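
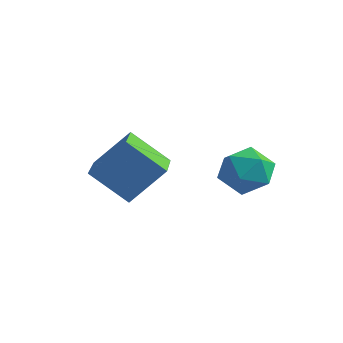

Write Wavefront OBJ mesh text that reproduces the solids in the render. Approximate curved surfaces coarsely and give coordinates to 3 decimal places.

v -3.87 -0.323 0.594
v -3.116 0.538 1.811
v -4.799 1.024 0.217
v -4.045 1.885 1.434
v -2.715 0.175 -0.474
v -1.961 1.036 0.743
v -3.644 1.522 -0.851
v -2.89 2.383 0.366
v -1.038 4.083 0.169
v -0.111 3.969 0.459
v -1.209 2.511 0.101
v -0.282 2.397 0.391
v -0.95 2.748 1.014
v -0.844 3.719 1.056
v -0.476 2.761 -0.496
v -0.37 3.732 -0.454
v 0.236 3.152 0.048
v -0.056 3.144 0.981
v -1.264 3.336 -0.421
v -1.556 3.328 0.512
f 2 4 1
f 5 2 1
f 1 4 3
f 3 5 1
f 2 8 4
f 6 2 5
f 6 8 2
f 4 8 3
f 7 5 3
f 3 8 7
f 7 6 5
f 8 6 7
f 9 20 14
f 9 14 10
f 9 10 16
f 9 16 19
f 9 19 20
f 10 14 18
f 14 20 13
f 20 19 11
f 19 16 15
f 16 10 17
f 12 18 13
f 12 13 11
f 12 11 15
f 12 15 17
f 12 17 18
f 13 18 14
f 11 13 20
f 15 11 19
f 17 15 16
f 18 17 10



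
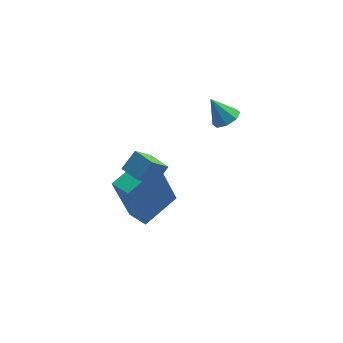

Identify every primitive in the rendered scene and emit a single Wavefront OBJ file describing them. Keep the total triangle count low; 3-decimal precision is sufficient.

v 1.041 0.824 1.271
v 1.372 1.263 1.374
v 0.479 1.036 2.169
v 1.031 1.368 1.137
v 0.696 1.154 0.978
v 0.562 0.747 0.99
v 0.709 0.385 1.167
v 1.05 0.28 1.405
v 1.385 0.494 1.564
v 1.519 0.902 1.552
v -1.833 -4.306 3.099
v -1.402 -3.891 3.644
v -2.404 -3.732 3.114
v -1.972 -3.317 3.659
v -1.328 -3.783 2.301
v -0.896 -3.368 2.846
v -1.898 -3.209 2.316
v -1.467 -2.794 2.861
v -1.717 -2.081 -1.961
v -2.291 -2.31 0.13
v -2.296 -1.479 -2.054
v -2.87 -1.708 0.037
v -0.67 -1.012 -1.557
v -1.244 -1.241 0.534
v -1.249 -0.41 -1.65
v -1.823 -0.639 0.441
f 2 1 4
f 2 4 3
f 4 1 5
f 4 5 3
f 5 1 6
f 5 6 3
f 6 1 7
f 6 7 3
f 7 1 8
f 7 8 3
f 8 1 9
f 8 9 3
f 9 1 10
f 9 10 3
f 10 1 2
f 10 2 3
f 12 14 11
f 15 12 11
f 11 14 13
f 13 15 11
f 12 18 14
f 16 12 15
f 16 18 12
f 14 18 13
f 17 15 13
f 13 18 17
f 17 16 15
f 18 16 17
f 20 22 19
f 23 20 19
f 19 22 21
f 21 23 19
f 20 26 22
f 24 20 23
f 24 26 20
f 22 26 21
f 25 23 21
f 21 26 25
f 25 24 23
f 26 24 25



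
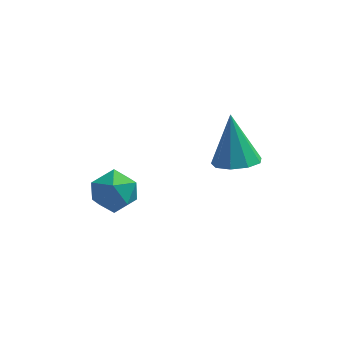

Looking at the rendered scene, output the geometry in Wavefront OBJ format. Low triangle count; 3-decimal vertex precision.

v 0.601 2.578 -0.093
v 1.001 1.947 0.245
v 0.319 3.322 1.633
v 1.361 2.361 0.125
v 1.365 2.876 -0.097
v 1.011 3.252 -0.316
v 0.465 3.312 -0.431
v -0.017 3.029 -0.388
v -0.21 2.535 -0.206
v -0.024 2.061 0.028
v 0.454 1.829 0.206
v -3.265 2.208 -1.919
v -2.86 2.514 -1.196
v -3.6 1.006 -1.224
v -3.195 1.312 -0.501
v -3.946 1.685 -0.777
v -3.739 2.428 -1.207
v -2.721 1.092 -1.213
v -2.514 1.835 -1.643
v -2.524 1.824 -0.76
v -3.281 2.191 -0.491
v -3.179 1.329 -1.929
v -3.936 1.696 -1.66
f 2 1 4
f 2 4 3
f 4 1 5
f 4 5 3
f 5 1 6
f 5 6 3
f 6 1 7
f 6 7 3
f 7 1 8
f 7 8 3
f 8 1 9
f 8 9 3
f 9 1 10
f 9 10 3
f 10 1 11
f 10 11 3
f 11 1 2
f 11 2 3
f 12 23 17
f 12 17 13
f 12 13 19
f 12 19 22
f 12 22 23
f 13 17 21
f 17 23 16
f 23 22 14
f 22 19 18
f 19 13 20
f 15 21 16
f 15 16 14
f 15 14 18
f 15 18 20
f 15 20 21
f 16 21 17
f 14 16 23
f 18 14 22
f 20 18 19
f 21 20 13



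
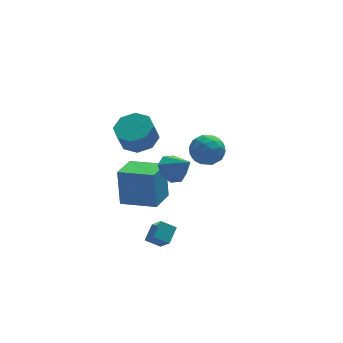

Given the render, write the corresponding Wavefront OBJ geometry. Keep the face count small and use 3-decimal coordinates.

v -1.299 -3.384 2.495
v -0.966 -3.892 1.845
v -0.621 -4.256 3.525
v -0.553 -3.377 2.01
v -0.577 -2.865 2.459
v -1.024 -2.657 2.93
v -1.632 -2.875 3.145
v -2.045 -3.391 2.98
v -2.021 -3.903 2.531
v -1.574 -4.11 2.061
v -2.118 -4.078 -2.853
v -1.872 -4.884 -1.985
v -2.868 -3.811 -2.393
v -2.622 -4.617 -1.524
v -1.538 -3.343 -2.336
v -1.292 -4.149 -1.467
v -2.288 -3.076 -1.875
v -2.042 -3.882 -1.007
v -2.433 -4.535 0.697
v -2.425 -4.04 2.748
v -4.018 -3.412 0.432
v -4.01 -2.917 2.483
v -1.45 -3.223 0.377
v -1.442 -2.728 2.428
v -3.035 -2.1 0.112
v -3.027 -1.605 2.163
v 2.321 3.765 -0.932
v 3.241 3.223 -0.83
v 1.619 2.417 -1.77
v 2.539 1.875 -1.668
v 1.938 2.077 -0.803
v 2.371 2.911 -0.286
v 2.489 2.729 -2.314
v 2.922 3.563 -1.797
v 3.345 2.583 -1.685
v 3.004 2.18 -0.751
v 1.856 3.46 -1.849
v 1.515 3.057 -0.915
v 2.842 3.613 -0.808
v 2.018 2.027 -1.792
v 1.664 2.146 -1.284
v 2.205 1.828 -1.224
v 2.331 3.429 -0.488
v 2.872 3.111 -0.428
v 2.106 2.437 -0.412
v 1.988 2.529 -2.172
v 2.529 2.211 -2.112
v 2.655 3.812 -1.376
v 3.196 3.494 -1.316
v 2.754 3.203 -2.188
v 3.444 2.918 -1.25
v 3.032 2.125 -1.742
v 3.002 2.627 -2.122
v 3.257 3.117 -1.818
v 3.244 2.681 -0.701
v 2.832 1.889 -1.193
v 2.478 2.008 -0.685
v 2.733 2.497 -0.381
v 3.305 2.305 -1.203
v 2.028 3.751 -1.407
v 1.616 2.959 -1.899
v 2.127 3.143 -2.219
v 2.382 3.632 -1.915
v 1.828 3.515 -0.858
v 1.416 2.722 -1.35
v 1.603 2.523 -0.782
v 1.858 3.013 -0.478
v 1.555 3.335 -1.397
v -1.686 1.559 1.396
v -0.74 1.905 1.812
v -1.148 1.566 3.021
v -2.094 1.221 2.604
v -1.316 2.507 1.786
v -1.724 2.169 2.995
v -2.109 2.554 1.531
v -2.517 2.216 2.74
v -2.654 2.019 1.197
v -3.062 1.68 2.406
v -2.632 1.214 0.979
v -3.04 0.875 2.188
v -2.056 0.611 1.005
v -2.464 0.273 2.214
v -1.263 0.564 1.26
v -1.671 0.226 2.469
v -0.718 1.1 1.594
v -1.126 0.761 2.803
f 2 1 4
f 2 4 3
f 4 1 5
f 4 5 3
f 5 1 6
f 5 6 3
f 6 1 7
f 6 7 3
f 7 1 8
f 7 8 3
f 8 1 9
f 8 9 3
f 9 1 10
f 9 10 3
f 10 1 2
f 10 2 3
f 12 14 11
f 15 12 11
f 11 14 13
f 13 15 11
f 12 18 14
f 16 12 15
f 16 18 12
f 14 18 13
f 17 15 13
f 13 18 17
f 17 16 15
f 18 16 17
f 20 22 19
f 23 20 19
f 19 22 21
f 21 23 19
f 20 26 22
f 24 20 23
f 24 26 20
f 22 26 21
f 25 23 21
f 21 26 25
f 25 24 23
f 26 24 25
f 27 64 43
f 64 38 67
f 43 67 32
f 64 67 43
f 27 43 39
f 43 32 44
f 39 44 28
f 43 44 39
f 27 39 48
f 39 28 49
f 48 49 34
f 39 49 48
f 27 48 60
f 48 34 63
f 60 63 37
f 48 63 60
f 27 60 64
f 60 37 68
f 64 68 38
f 60 68 64
f 28 44 55
f 44 32 58
f 55 58 36
f 44 58 55
f 32 67 45
f 67 38 66
f 45 66 31
f 67 66 45
f 38 68 65
f 68 37 61
f 65 61 29
f 68 61 65
f 37 63 62
f 63 34 50
f 62 50 33
f 63 50 62
f 34 49 54
f 49 28 51
f 54 51 35
f 49 51 54
f 30 56 42
f 56 36 57
f 42 57 31
f 56 57 42
f 30 42 40
f 42 31 41
f 40 41 29
f 42 41 40
f 30 40 47
f 40 29 46
f 47 46 33
f 40 46 47
f 30 47 52
f 47 33 53
f 52 53 35
f 47 53 52
f 30 52 56
f 52 35 59
f 56 59 36
f 52 59 56
f 31 57 45
f 57 36 58
f 45 58 32
f 57 58 45
f 29 41 65
f 41 31 66
f 65 66 38
f 41 66 65
f 33 46 62
f 46 29 61
f 62 61 37
f 46 61 62
f 35 53 54
f 53 33 50
f 54 50 34
f 53 50 54
f 36 59 55
f 59 35 51
f 55 51 28
f 59 51 55
f 70 69 73
f 70 73 71
f 71 73 74
f 71 74 72
f 73 69 75
f 73 75 74
f 74 75 76
f 74 76 72
f 75 69 77
f 75 77 76
f 76 77 78
f 76 78 72
f 77 69 79
f 77 79 78
f 78 79 80
f 78 80 72
f 79 69 81
f 79 81 80
f 80 81 82
f 80 82 72
f 81 69 83
f 81 83 82
f 82 83 84
f 82 84 72
f 83 69 85
f 83 85 84
f 84 85 86
f 84 86 72
f 85 69 70
f 85 70 86
f 86 70 71
f 86 71 72



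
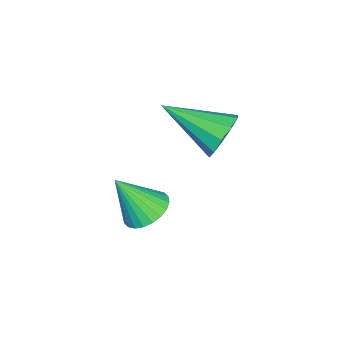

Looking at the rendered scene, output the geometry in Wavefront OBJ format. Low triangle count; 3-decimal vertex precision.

v -0.621 -1.442 -2.671
v 0.172 -1.236 -2.711
v -0.319 -2.318 -1.209
v 0.053 -0.993 -2.54
v -0.169 -0.818 -2.39
v -0.459 -0.738 -2.282
v -0.774 -0.766 -2.233
v -1.066 -0.896 -2.251
v -1.29 -1.109 -2.333
v -1.412 -1.373 -2.466
v -1.413 -1.648 -2.63
v -1.294 -1.891 -2.801
v -1.073 -2.066 -2.951
v -0.782 -2.146 -3.059
v -0.467 -2.119 -3.108
v -0.176 -1.988 -3.09
v 0.048 -1.775 -3.008
v 0.17 -1.511 -2.875
v -1.251 0.743 0.969
v -0.964 1.067 1.701
v -1.269 -1.183 1.831
v -1.489 1.078 1.713
v -1.923 0.961 1.442
v -2.101 0.76 0.99
v -1.954 0.553 0.53
v -1.538 0.419 0.238
v -1.013 0.408 0.225
v -0.579 0.525 0.497
v -0.401 0.726 0.949
v -0.548 0.933 1.409
f 2 1 4
f 2 4 3
f 4 1 5
f 4 5 3
f 5 1 6
f 5 6 3
f 6 1 7
f 6 7 3
f 7 1 8
f 7 8 3
f 8 1 9
f 8 9 3
f 9 1 10
f 9 10 3
f 10 1 11
f 10 11 3
f 11 1 12
f 11 12 3
f 12 1 13
f 12 13 3
f 13 1 14
f 13 14 3
f 14 1 15
f 14 15 3
f 15 1 16
f 15 16 3
f 16 1 17
f 16 17 3
f 17 1 18
f 17 18 3
f 18 1 2
f 18 2 3
f 20 19 22
f 20 22 21
f 22 19 23
f 22 23 21
f 23 19 24
f 23 24 21
f 24 19 25
f 24 25 21
f 25 19 26
f 25 26 21
f 26 19 27
f 26 27 21
f 27 19 28
f 27 28 21
f 28 19 29
f 28 29 21
f 29 19 30
f 29 30 21
f 30 19 20
f 30 20 21



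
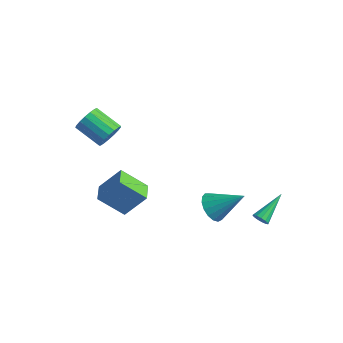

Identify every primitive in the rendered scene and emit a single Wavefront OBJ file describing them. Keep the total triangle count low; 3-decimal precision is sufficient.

v 3.002 0.155 -0.738
v 3.599 0.226 -1.473
v 4.418 1.045 0.498
v 3.365 0.615 -1.486
v 3.048 0.899 -1.327
v 2.72 1.013 -1.033
v 2.457 0.93 -0.671
v 2.318 0.669 -0.325
v 2.336 0.291 -0.074
v 2.507 -0.119 0.025
v 2.791 -0.465 -0.05
v 3.124 -0.67 -0.284
v 3.428 -0.686 -0.621
v 3.635 -0.509 -0.985
v 3.697 -0.18 -1.293
v -0.565 -2.799 -1.617
v -1.677 -3.684 -0.387
v -1.397 -1.855 -1.69
v -2.509 -2.741 -0.46
v 0.269 -1.959 -0.26
v -0.843 -2.845 0.97
v -0.563 -1.016 -0.333
v -1.675 -1.901 0.897
v -2.461 -1.854 3.254
v -2.138 -1.555 3.97
v -3.656 -1.807 4.761
v -3.979 -2.106 4.046
v -2.287 -1.229 3.788
v -3.805 -1.481 4.579
v -2.476 -1.046 3.484
v -3.994 -1.298 4.275
v -2.662 -1.048 3.127
v -4.179 -1.3 3.918
v -2.801 -1.235 2.799
v -4.319 -1.487 3.591
v -2.863 -1.564 2.576
v -4.381 -1.816 3.367
v -2.833 -1.959 2.508
v -4.35 -2.211 3.299
v -2.717 -2.33 2.611
v -4.235 -2.582 3.403
v -2.543 -2.592 2.862
v -4.061 -2.844 3.653
v -2.35 -2.685 3.202
v -3.868 -2.937 3.993
v -2.183 -2.587 3.554
v -3.701 -2.84 4.346
v -2.079 -2.322 3.838
v -3.597 -2.574 4.629
v -2.063 -1.949 3.988
v -3.581 -2.202 4.779
v 4.023 2.877 -2.971
v 4.254 2.664 -2.569
v 3.957 4.663 -1.989
v 4.463 2.765 -2.738
v 4.533 2.901 -2.981
v 4.441 3.03 -3.221
v 4.216 3.109 -3.382
v 3.93 3.115 -3.412
v 3.674 3.045 -3.302
v 3.529 2.922 -3.087
v 3.54 2.784 -2.835
v 3.705 2.675 -2.627
v 3.971 2.631 -2.527
f 2 1 4
f 2 4 3
f 4 1 5
f 4 5 3
f 5 1 6
f 5 6 3
f 6 1 7
f 6 7 3
f 7 1 8
f 7 8 3
f 8 1 9
f 8 9 3
f 9 1 10
f 9 10 3
f 10 1 11
f 10 11 3
f 11 1 12
f 11 12 3
f 12 1 13
f 12 13 3
f 13 1 14
f 13 14 3
f 14 1 15
f 14 15 3
f 15 1 2
f 15 2 3
f 17 19 16
f 20 17 16
f 16 19 18
f 18 20 16
f 17 23 19
f 21 17 20
f 21 23 17
f 19 23 18
f 22 20 18
f 18 23 22
f 22 21 20
f 23 21 22
f 25 24 28
f 25 28 26
f 26 28 29
f 26 29 27
f 28 24 30
f 28 30 29
f 29 30 31
f 29 31 27
f 30 24 32
f 30 32 31
f 31 32 33
f 31 33 27
f 32 24 34
f 32 34 33
f 33 34 35
f 33 35 27
f 34 24 36
f 34 36 35
f 35 36 37
f 35 37 27
f 36 24 38
f 36 38 37
f 37 38 39
f 37 39 27
f 38 24 40
f 38 40 39
f 39 40 41
f 39 41 27
f 40 24 42
f 40 42 41
f 41 42 43
f 41 43 27
f 42 24 44
f 42 44 43
f 43 44 45
f 43 45 27
f 44 24 46
f 44 46 45
f 45 46 47
f 45 47 27
f 46 24 48
f 46 48 47
f 47 48 49
f 47 49 27
f 48 24 50
f 48 50 49
f 49 50 51
f 49 51 27
f 50 24 25
f 50 25 51
f 51 25 26
f 51 26 27
f 53 52 55
f 53 55 54
f 55 52 56
f 55 56 54
f 56 52 57
f 56 57 54
f 57 52 58
f 57 58 54
f 58 52 59
f 58 59 54
f 59 52 60
f 59 60 54
f 60 52 61
f 60 61 54
f 61 52 62
f 61 62 54
f 62 52 63
f 62 63 54
f 63 52 64
f 63 64 54
f 64 52 53
f 64 53 54



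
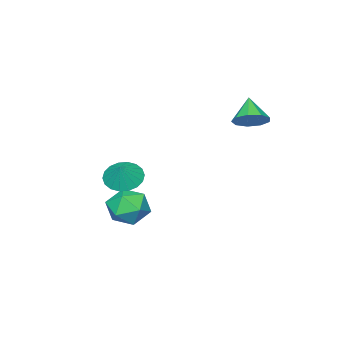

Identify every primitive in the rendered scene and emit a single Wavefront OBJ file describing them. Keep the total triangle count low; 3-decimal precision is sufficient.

v 1.581 -0.282 -2.904
v 2.55 -0.086 -2.39
v 1.91 -2.054 -2.85
v 2.879 -1.858 -2.336
v 1.918 -1.67 -1.803
v 1.715 -0.574 -1.837
v 2.745 -1.566 -3.403
v 2.542 -0.47 -3.437
v 3.27 -0.88 -2.699
v 2.759 -0.944 -1.71
v 1.701 -1.196 -3.53
v 1.19 -1.26 -2.541
v -1.176 3.127 2.819
v -0.422 2.886 3.18
v -1.884 2.413 3.821
v -0.606 3.4 3.416
v -1.056 3.787 3.373
v -1.563 3.864 3.07
v -1.888 3.597 2.65
v -1.881 3.109 2.309
v -1.543 2.63 2.206
v -1.034 2.383 2.39
v -0.591 2.484 2.774
v 3.633 -0.036 0.098
v 4.277 0.308 -0.462
v 4.207 0.296 0.962
v 4.021 0.623 -0.413
v 3.688 0.808 -0.263
v 3.344 0.826 -0.042
v 3.057 0.673 0.207
v 2.885 0.38 0.435
v 2.86 0.004 0.595
v 2.989 -0.38 0.657
v 3.245 -0.695 0.608
v 3.578 -0.881 0.459
v 3.922 -0.898 0.237
v 4.208 -0.745 -0.012
v 4.381 -0.452 -0.239
v 4.406 -0.076 -0.4
f 1 12 6
f 1 6 2
f 1 2 8
f 1 8 11
f 1 11 12
f 2 6 10
f 6 12 5
f 12 11 3
f 11 8 7
f 8 2 9
f 4 10 5
f 4 5 3
f 4 3 7
f 4 7 9
f 4 9 10
f 5 10 6
f 3 5 12
f 7 3 11
f 9 7 8
f 10 9 2
f 14 13 16
f 14 16 15
f 16 13 17
f 16 17 15
f 17 13 18
f 17 18 15
f 18 13 19
f 18 19 15
f 19 13 20
f 19 20 15
f 20 13 21
f 20 21 15
f 21 13 22
f 21 22 15
f 22 13 23
f 22 23 15
f 23 13 14
f 23 14 15
f 25 24 27
f 25 27 26
f 27 24 28
f 27 28 26
f 28 24 29
f 28 29 26
f 29 24 30
f 29 30 26
f 30 24 31
f 30 31 26
f 31 24 32
f 31 32 26
f 32 24 33
f 32 33 26
f 33 24 34
f 33 34 26
f 34 24 35
f 34 35 26
f 35 24 36
f 35 36 26
f 36 24 37
f 36 37 26
f 37 24 38
f 37 38 26
f 38 24 39
f 38 39 26
f 39 24 25
f 39 25 26



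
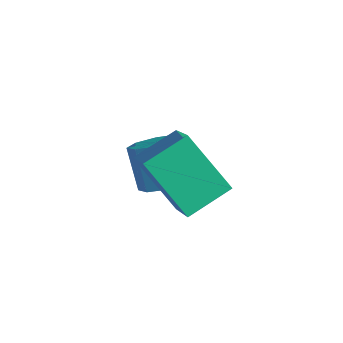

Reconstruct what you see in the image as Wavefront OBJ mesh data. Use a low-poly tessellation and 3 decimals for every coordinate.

v -1.277 2.327 1.574
v 0.009 1.422 2.982
v -0.884 3.726 2.114
v 0.402 2.821 3.522
v 0.338 2.419 0.158
v 1.624 1.514 1.566
v 0.731 3.818 0.698
v 2.017 2.913 2.106
v -1.155 3.663 -0.785
v -0.653 3.14 -0.235
v -1.522 3.553 0.954
v -2.025 4.077 0.405
v -0.407 3.79 -0.282
v -1.277 4.203 0.907
v -0.6 4.366 -0.623
v -1.47 4.779 0.566
v -1.118 4.53 -1.058
v -1.987 4.944 0.131
v -1.658 4.187 -1.334
v -2.527 4.6 -0.145
v -1.903 3.537 -1.287
v -2.773 3.95 -0.098
v -1.71 2.961 -0.946
v -2.58 3.374 0.243
v -1.193 2.796 -0.511
v -2.062 3.21 0.678
f 2 4 1
f 5 2 1
f 1 4 3
f 3 5 1
f 2 8 4
f 6 2 5
f 6 8 2
f 4 8 3
f 7 5 3
f 3 8 7
f 7 6 5
f 8 6 7
f 10 9 13
f 10 13 11
f 11 13 14
f 11 14 12
f 13 9 15
f 13 15 14
f 14 15 16
f 14 16 12
f 15 9 17
f 15 17 16
f 16 17 18
f 16 18 12
f 17 9 19
f 17 19 18
f 18 19 20
f 18 20 12
f 19 9 21
f 19 21 20
f 20 21 22
f 20 22 12
f 21 9 23
f 21 23 22
f 22 23 24
f 22 24 12
f 23 9 25
f 23 25 24
f 24 25 26
f 24 26 12
f 25 9 10
f 25 10 26
f 26 10 11
f 26 11 12



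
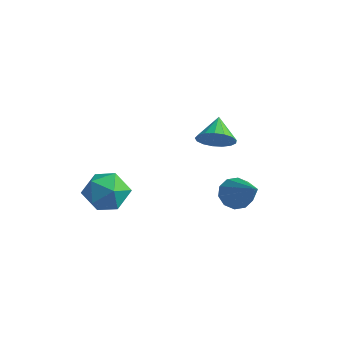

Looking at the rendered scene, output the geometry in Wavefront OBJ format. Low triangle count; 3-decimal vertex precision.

v -0.706 -3.066 -1.957
v -0.207 -3.037 -1.093
v -1.733 -4.143 -1.327
v -1.234 -4.114 -0.463
v -1.763 -3.321 -0.761
v -1.128 -2.655 -1.15
v -0.812 -4.525 -1.27
v -0.177 -3.859 -1.659
v -0.272 -3.939 -0.668
v -0.86 -3.195 -0.353
v -1.08 -3.985 -2.067
v -1.668 -3.241 -1.752
v 2.78 -1.863 2.378
v 3.437 -1.511 2.466
v 2.28 -1.077 2.982
v 3.302 -1.367 2.166
v 3.047 -1.337 1.915
v 2.731 -1.426 1.77
v 2.427 -1.616 1.764
v 2.203 -1.862 1.899
v 2.112 -2.109 2.144
v 2.173 -2.299 2.442
v 2.374 -2.389 2.726
v 2.668 -2.358 2.93
v 2.988 -2.214 3.007
v 3.26 -1.99 2.941
v 3.422 -1.736 2.745
v 2.821 -0.68 -1.161
v 3.315 -0.307 -1.528
v 4.319 -1.36 0.161
v 3.153 -0.043 -1.209
v 2.864 -0.022 -0.871
v 2.559 -0.253 -0.643
v 2.354 -0.646 -0.614
v 2.327 -1.053 -0.793
v 2.489 -1.317 -1.112
v 2.778 -1.337 -1.45
v 3.083 -1.107 -1.678
v 3.288 -0.713 -1.707
f 1 12 6
f 1 6 2
f 1 2 8
f 1 8 11
f 1 11 12
f 2 6 10
f 6 12 5
f 12 11 3
f 11 8 7
f 8 2 9
f 4 10 5
f 4 5 3
f 4 3 7
f 4 7 9
f 4 9 10
f 5 10 6
f 3 5 12
f 7 3 11
f 9 7 8
f 10 9 2
f 14 13 16
f 14 16 15
f 16 13 17
f 16 17 15
f 17 13 18
f 17 18 15
f 18 13 19
f 18 19 15
f 19 13 20
f 19 20 15
f 20 13 21
f 20 21 15
f 21 13 22
f 21 22 15
f 22 13 23
f 22 23 15
f 23 13 24
f 23 24 15
f 24 13 25
f 24 25 15
f 25 13 26
f 25 26 15
f 26 13 27
f 26 27 15
f 27 13 14
f 27 14 15
f 29 28 31
f 29 31 30
f 31 28 32
f 31 32 30
f 32 28 33
f 32 33 30
f 33 28 34
f 33 34 30
f 34 28 35
f 34 35 30
f 35 28 36
f 35 36 30
f 36 28 37
f 36 37 30
f 37 28 38
f 37 38 30
f 38 28 39
f 38 39 30
f 39 28 29
f 39 29 30



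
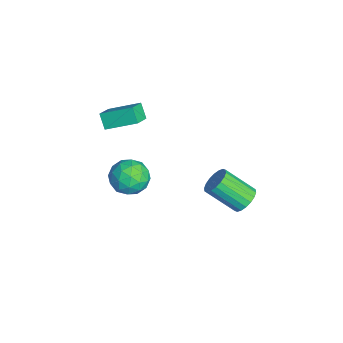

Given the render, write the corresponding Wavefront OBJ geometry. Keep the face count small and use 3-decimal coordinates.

v -3.833 -1.982 -4.112
v -3.332 -1.285 -3.261
v -3.568 -3.555 -2.979
v -3.067 -2.858 -2.128
v -4.248 -2.765 -2.368
v -4.412 -1.793 -3.068
v -2.488 -3.047 -3.172
v -2.652 -2.075 -3.872
v -2.501 -1.943 -2.68
v -3.589 -1.768 -2.183
v -3.311 -3.072 -4.057
v -4.399 -2.897 -3.56
v -3.606 -1.495 -3.786
v -3.294 -3.345 -2.454
v -3.988 -3.29 -2.595
v -3.694 -2.88 -2.095
v -4.241 -1.794 -3.672
v -3.947 -1.384 -3.172
v -4.485 -2.254 -2.647
v -2.953 -3.456 -3.068
v -2.659 -3.046 -2.568
v -3.206 -1.96 -4.145
v -2.912 -1.55 -3.645
v -2.415 -2.586 -3.593
v -2.823 -1.472 -2.944
v -2.667 -2.397 -2.278
v -2.326 -2.508 -2.892
v -2.423 -1.937 -3.304
v -3.462 -1.37 -2.652
v -3.306 -2.294 -1.986
v -4.001 -2.24 -2.127
v -4.097 -1.668 -2.538
v -2.974 -1.757 -2.31
v -3.594 -2.546 -4.254
v -3.438 -3.47 -3.588
v -2.803 -3.172 -3.702
v -2.899 -2.6 -4.113
v -4.233 -2.443 -3.962
v -4.077 -3.368 -3.296
v -4.477 -2.903 -2.936
v -4.574 -2.332 -3.348
v -3.926 -3.083 -3.93
v -2.392 -3.967 3.702
v -1.961 -2.292 4.489
v -3.354 -3.445 3.118
v -2.923 -1.77 3.905
v -1.797 -3.75 2.915
v -1.366 -2.075 3.702
v -2.759 -3.228 2.331
v -2.328 -1.553 3.118
v 1.836 3.108 -0.196
v 2.633 3.053 0.064
v 2.101 1.557 1.376
v 1.304 1.612 1.116
v 2.487 3.308 0.296
v 1.955 1.811 1.608
v 2.212 3.523 0.43
v 1.68 2.026 1.742
v 1.863 3.656 0.44
v 1.331 2.16 1.752
v 1.508 3.681 0.324
v 0.977 2.184 1.636
v 1.219 3.592 0.106
v 0.687 2.095 1.417
v 1.051 3.407 -0.173
v 0.519 1.911 1.139
v 1.039 3.163 -0.456
v 0.507 1.667 0.856
v 1.185 2.909 -0.688
v 0.653 1.412 0.624
v 1.46 2.694 -0.822
v 0.928 1.197 0.49
v 1.809 2.56 -0.832
v 1.277 1.064 0.48
v 2.163 2.536 -0.716
v 1.632 1.039 0.596
v 2.453 2.625 -0.497
v 1.921 1.128 0.814
v 2.621 2.809 -0.219
v 2.089 1.313 1.093
f 1 38 17
f 38 12 41
f 17 41 6
f 38 41 17
f 1 17 13
f 17 6 18
f 13 18 2
f 17 18 13
f 1 13 22
f 13 2 23
f 22 23 8
f 13 23 22
f 1 22 34
f 22 8 37
f 34 37 11
f 22 37 34
f 1 34 38
f 34 11 42
f 38 42 12
f 34 42 38
f 2 18 29
f 18 6 32
f 29 32 10
f 18 32 29
f 6 41 19
f 41 12 40
f 19 40 5
f 41 40 19
f 12 42 39
f 42 11 35
f 39 35 3
f 42 35 39
f 11 37 36
f 37 8 24
f 36 24 7
f 37 24 36
f 8 23 28
f 23 2 25
f 28 25 9
f 23 25 28
f 4 30 16
f 30 10 31
f 16 31 5
f 30 31 16
f 4 16 14
f 16 5 15
f 14 15 3
f 16 15 14
f 4 14 21
f 14 3 20
f 21 20 7
f 14 20 21
f 4 21 26
f 21 7 27
f 26 27 9
f 21 27 26
f 4 26 30
f 26 9 33
f 30 33 10
f 26 33 30
f 5 31 19
f 31 10 32
f 19 32 6
f 31 32 19
f 3 15 39
f 15 5 40
f 39 40 12
f 15 40 39
f 7 20 36
f 20 3 35
f 36 35 11
f 20 35 36
f 9 27 28
f 27 7 24
f 28 24 8
f 27 24 28
f 10 33 29
f 33 9 25
f 29 25 2
f 33 25 29
f 44 46 43
f 47 44 43
f 43 46 45
f 45 47 43
f 44 50 46
f 48 44 47
f 48 50 44
f 46 50 45
f 49 47 45
f 45 50 49
f 49 48 47
f 50 48 49
f 52 51 55
f 52 55 53
f 53 55 56
f 53 56 54
f 55 51 57
f 55 57 56
f 56 57 58
f 56 58 54
f 57 51 59
f 57 59 58
f 58 59 60
f 58 60 54
f 59 51 61
f 59 61 60
f 60 61 62
f 60 62 54
f 61 51 63
f 61 63 62
f 62 63 64
f 62 64 54
f 63 51 65
f 63 65 64
f 64 65 66
f 64 66 54
f 65 51 67
f 65 67 66
f 66 67 68
f 66 68 54
f 67 51 69
f 67 69 68
f 68 69 70
f 68 70 54
f 69 51 71
f 69 71 70
f 70 71 72
f 70 72 54
f 71 51 73
f 71 73 72
f 72 73 74
f 72 74 54
f 73 51 75
f 73 75 74
f 74 75 76
f 74 76 54
f 75 51 77
f 75 77 76
f 76 77 78
f 76 78 54
f 77 51 79
f 77 79 78
f 78 79 80
f 78 80 54
f 79 51 52
f 79 52 80
f 80 52 53
f 80 53 54



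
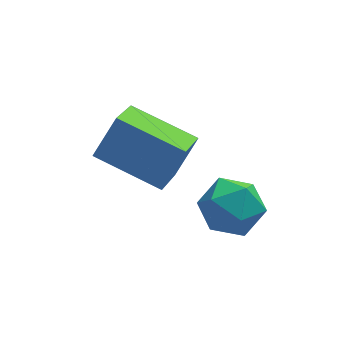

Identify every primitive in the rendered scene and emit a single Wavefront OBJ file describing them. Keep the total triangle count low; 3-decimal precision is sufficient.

v -0.661 2.916 -0.631
v -1.231 1.669 0.233
v -2.183 4.009 -0.057
v -2.753 2.763 0.807
v 0.013 3.317 0.393
v -0.557 2.071 1.257
v -1.509 4.411 0.967
v -2.079 3.164 1.831
v -0.189 2.447 -1.445
v 0.588 2.913 -1.719
v 0.672 1.247 -1.041
v 1.449 1.713 -1.315
v 0.97 1.999 -0.551
v 0.438 2.741 -0.8
v 0.822 1.419 -1.96
v 0.29 2.161 -2.209
v 1.213 2.278 -2.037
v 1.304 2.636 -1.166
v -0.044 1.524 -1.594
v 0.047 1.882 -0.723
f 2 4 1
f 5 2 1
f 1 4 3
f 3 5 1
f 2 8 4
f 6 2 5
f 6 8 2
f 4 8 3
f 7 5 3
f 3 8 7
f 7 6 5
f 8 6 7
f 9 20 14
f 9 14 10
f 9 10 16
f 9 16 19
f 9 19 20
f 10 14 18
f 14 20 13
f 20 19 11
f 19 16 15
f 16 10 17
f 12 18 13
f 12 13 11
f 12 11 15
f 12 15 17
f 12 17 18
f 13 18 14
f 11 13 20
f 15 11 19
f 17 15 16
f 18 17 10



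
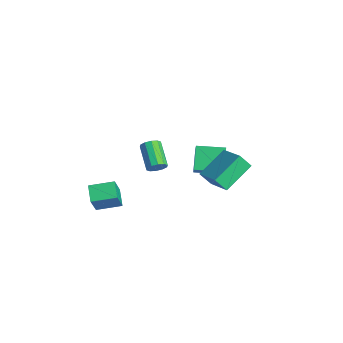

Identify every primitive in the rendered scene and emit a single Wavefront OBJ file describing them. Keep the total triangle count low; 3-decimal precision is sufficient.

v 2.681 0.653 1.663
v 2.041 2.43 2.712
v 2.955 1.251 0.819
v 2.316 3.027 1.868
v 4.364 0.853 2.352
v 3.725 2.629 3.401
v 4.639 1.45 1.508
v 3.999 3.227 2.557
v 2.781 -1.941 3.139
v 3.083 -2.003 3.665
v 1.621 -1.801 4.528
v 1.319 -1.739 4.001
v 3.08 -1.637 3.574
v 1.618 -1.435 4.437
v 2.963 -1.387 3.317
v 1.501 -1.185 4.18
v 2.777 -1.349 2.992
v 1.314 -1.147 3.855
v 2.592 -1.537 2.723
v 1.129 -1.335 3.586
v 2.479 -1.879 2.612
v 1.017 -1.677 3.475
v 2.482 -2.245 2.703
v 1.02 -2.043 3.566
v 2.599 -2.495 2.96
v 1.137 -2.293 3.823
v 2.786 -2.533 3.285
v 1.323 -2.331 4.148
v 2.971 -2.345 3.554
v 1.508 -2.143 4.417
v -1.865 -3.901 -3.654
v -2.896 -3.651 -3.072
v -1.343 -2.451 -3.35
v -2.374 -2.202 -2.769
v -1.146 -4.478 -2.131
v -2.177 -4.229 -1.55
v -0.624 -3.029 -1.828
v -1.655 -2.779 -1.246
v -3.353 2.924 -3.589
v -4.421 3.521 -2.366
v -2.577 4.534 -3.695
v -3.645 5.13 -2.472
v -1.955 2.35 -2.088
v -3.023 2.946 -0.865
v -1.179 3.959 -2.194
v -2.247 4.556 -0.971
f 2 4 1
f 5 2 1
f 1 4 3
f 3 5 1
f 2 8 4
f 6 2 5
f 6 8 2
f 4 8 3
f 7 5 3
f 3 8 7
f 7 6 5
f 8 6 7
f 10 9 13
f 10 13 11
f 11 13 14
f 11 14 12
f 13 9 15
f 13 15 14
f 14 15 16
f 14 16 12
f 15 9 17
f 15 17 16
f 16 17 18
f 16 18 12
f 17 9 19
f 17 19 18
f 18 19 20
f 18 20 12
f 19 9 21
f 19 21 20
f 20 21 22
f 20 22 12
f 21 9 23
f 21 23 22
f 22 23 24
f 22 24 12
f 23 9 25
f 23 25 24
f 24 25 26
f 24 26 12
f 25 9 27
f 25 27 26
f 26 27 28
f 26 28 12
f 27 9 29
f 27 29 28
f 28 29 30
f 28 30 12
f 29 9 10
f 29 10 30
f 30 10 11
f 30 11 12
f 32 34 31
f 35 32 31
f 31 34 33
f 33 35 31
f 32 38 34
f 36 32 35
f 36 38 32
f 34 38 33
f 37 35 33
f 33 38 37
f 37 36 35
f 38 36 37
f 40 42 39
f 43 40 39
f 39 42 41
f 41 43 39
f 40 46 42
f 44 40 43
f 44 46 40
f 42 46 41
f 45 43 41
f 41 46 45
f 45 44 43
f 46 44 45



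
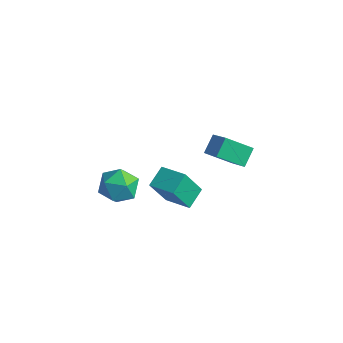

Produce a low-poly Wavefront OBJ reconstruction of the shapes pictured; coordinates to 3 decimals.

v 0.498 2.395 1.927
v 0.304 3.219 2.596
v 1.519 3.187 1.247
v 1.325 4.012 1.917
v 1.895 1.688 3.203
v 1.701 2.513 3.873
v 2.916 2.481 2.524
v 2.722 3.305 3.193
v -3.785 1.927 -3.8
v -2.978 1.226 -3.448
v -4.982 1.094 -2.712
v -4.175 0.393 -2.36
v -4.141 1.48 -2.072
v -3.401 1.995 -2.745
v -4.559 0.325 -3.415
v -3.819 0.84 -4.088
v -3.456 0.236 -3.211
v -3.198 0.95 -2.38
v -4.762 1.37 -3.78
v -4.504 2.084 -2.949
v -2.151 2.604 -4.091
v -2.484 1.777 -2.424
v -2.361 3.706 -3.586
v -2.693 2.878 -1.919
v -0.687 2.722 -3.741
v -1.019 1.894 -2.074
v -0.896 3.823 -3.236
v -1.229 2.996 -1.569
f 2 4 1
f 5 2 1
f 1 4 3
f 3 5 1
f 2 8 4
f 6 2 5
f 6 8 2
f 4 8 3
f 7 5 3
f 3 8 7
f 7 6 5
f 8 6 7
f 9 20 14
f 9 14 10
f 9 10 16
f 9 16 19
f 9 19 20
f 10 14 18
f 14 20 13
f 20 19 11
f 19 16 15
f 16 10 17
f 12 18 13
f 12 13 11
f 12 11 15
f 12 15 17
f 12 17 18
f 13 18 14
f 11 13 20
f 15 11 19
f 17 15 16
f 18 17 10
f 22 24 21
f 25 22 21
f 21 24 23
f 23 25 21
f 22 28 24
f 26 22 25
f 26 28 22
f 24 28 23
f 27 25 23
f 23 28 27
f 27 26 25
f 28 26 27



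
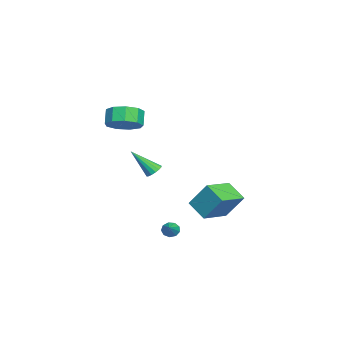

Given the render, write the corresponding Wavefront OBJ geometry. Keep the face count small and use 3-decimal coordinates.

v -2.288 -0.391 -1.103
v -1.744 -0.446 -1.165
v -2.252 -1.669 0.343
v -1.775 -0.235 -0.977
v -1.944 -0.065 -0.823
v -2.205 0.017 -0.744
v -2.488 -0.009 -0.76
v -2.717 -0.138 -0.869
v -2.831 -0.335 -1.04
v -2.8 -0.547 -1.228
v -2.632 -0.716 -1.382
v -2.371 -0.799 -1.462
v -2.088 -0.772 -1.445
v -1.859 -0.643 -1.336
v 1.351 0.976 -3.955
v 1.611 0.954 -4.393
v 2.349 1.024 -3.365
v 1.545 1.287 -4.309
v 1.389 1.473 -4.06
v 1.215 1.428 -3.761
v 1.104 1.17 -3.553
v 1.109 0.822 -3.533
v 1.227 0.546 -3.71
v 1.403 0.471 -4.002
v 1.555 0.632 -4.272
v 0.064 -1.676 3.125
v 0.888 -1.5 3.735
v 0.279 -1.529 4.565
v -0.544 -1.704 3.955
v 0.593 -0.882 3.54
v -0.015 -0.911 4.371
v 0.051 -0.636 3.151
v -0.558 -0.665 3.982
v -0.485 -0.876 2.75
v -1.094 -0.905 3.58
v -0.764 -1.49 2.524
v -1.373 -1.519 3.354
v -0.655 -2.191 2.579
v -1.264 -2.22 3.409
v -0.21 -2.651 2.89
v -0.819 -2.68 3.72
v 0.364 -2.654 3.31
v -0.245 -2.683 4.141
v 0.797 -2.2 3.644
v 0.188 -2.229 4.474
v 0.638 3.853 -3.059
v -0.142 2.967 -2.307
v 0.933 4.838 -1.594
v 0.152 3.952 -0.842
v 2.168 2.828 -2.678
v 1.387 1.942 -1.926
v 2.462 3.813 -1.213
v 1.682 2.927 -0.461
f 2 1 4
f 2 4 3
f 4 1 5
f 4 5 3
f 5 1 6
f 5 6 3
f 6 1 7
f 6 7 3
f 7 1 8
f 7 8 3
f 8 1 9
f 8 9 3
f 9 1 10
f 9 10 3
f 10 1 11
f 10 11 3
f 11 1 12
f 11 12 3
f 12 1 13
f 12 13 3
f 13 1 14
f 13 14 3
f 14 1 2
f 14 2 3
f 16 15 18
f 16 18 17
f 18 15 19
f 18 19 17
f 19 15 20
f 19 20 17
f 20 15 21
f 20 21 17
f 21 15 22
f 21 22 17
f 22 15 23
f 22 23 17
f 23 15 24
f 23 24 17
f 24 15 25
f 24 25 17
f 25 15 16
f 25 16 17
f 27 26 30
f 27 30 28
f 28 30 31
f 28 31 29
f 30 26 32
f 30 32 31
f 31 32 33
f 31 33 29
f 32 26 34
f 32 34 33
f 33 34 35
f 33 35 29
f 34 26 36
f 34 36 35
f 35 36 37
f 35 37 29
f 36 26 38
f 36 38 37
f 37 38 39
f 37 39 29
f 38 26 40
f 38 40 39
f 39 40 41
f 39 41 29
f 40 26 42
f 40 42 41
f 41 42 43
f 41 43 29
f 42 26 44
f 42 44 43
f 43 44 45
f 43 45 29
f 44 26 27
f 44 27 45
f 45 27 28
f 45 28 29
f 47 49 46
f 50 47 46
f 46 49 48
f 48 50 46
f 47 53 49
f 51 47 50
f 51 53 47
f 49 53 48
f 52 50 48
f 48 53 52
f 52 51 50
f 53 51 52



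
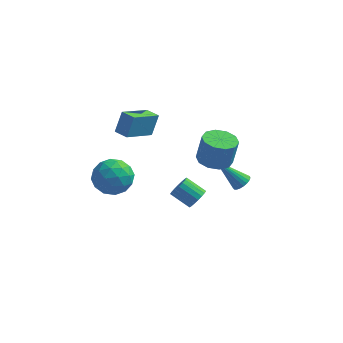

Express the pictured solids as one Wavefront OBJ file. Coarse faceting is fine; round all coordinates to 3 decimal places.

v 0.468 3.666 -3.897
v 0.797 3.357 -3.323
v -0.358 3.525 -2.569
v -0.688 3.834 -3.143
v 0.867 3.672 -3.286
v -0.288 3.84 -2.532
v 0.858 3.986 -3.37
v -0.297 4.154 -2.616
v 0.772 4.236 -3.558
v -0.384 4.404 -2.804
v 0.625 4.374 -3.813
v -0.53 4.542 -3.059
v 0.448 4.371 -4.085
v -0.708 4.539 -3.331
v 0.274 4.229 -4.32
v -0.882 4.397 -3.566
v 0.138 3.975 -4.471
v -1.017 4.143 -3.717
v 0.068 3.66 -4.508
v -1.087 3.828 -3.754
v 0.077 3.346 -4.424
v -1.078 3.514 -3.67
v 0.164 3.096 -4.236
v -0.992 3.264 -3.482
v 0.31 2.958 -3.981
v -0.845 3.126 -3.227
v 0.488 2.961 -3.709
v -0.668 3.129 -2.955
v 0.662 3.103 -3.474
v -0.494 3.271 -2.72
v -3.316 0.666 3.3
v -3.066 1.181 4.578
v -2.428 2.302 2.467
v -2.178 2.817 3.744
v -2.522 0.243 3.316
v -2.272 0.758 4.593
v -1.634 1.879 2.482
v -1.384 2.394 3.76
v 3.62 0.985 0.347
v 4.054 1.103 0.745
v 2.18 0.875 1.953
v 3.973 1.331 0.687
v 3.831 1.5 0.572
v 3.652 1.58 0.417
v 3.468 1.557 0.25
v 3.31 1.435 0.1
v 3.206 1.236 -0.007
v 3.174 0.993 -0.053
v 3.218 0.748 -0.03
v 3.332 0.545 0.059
v 3.496 0.418 0.197
v 3.682 0.389 0.361
v 3.857 0.463 0.523
v 3.991 0.627 0.655
v 4.06 0.853 0.733
v 2.267 0.345 2.449
v 2.91 1.081 2.294
v 3.197 1.171 3.916
v 2.553 0.435 4.071
v 2.357 1.328 2.378
v 2.644 1.418 4
v 1.769 1.2 2.489
v 2.056 1.29 4.112
v 1.371 0.745 2.585
v 1.658 0.835 4.207
v 1.315 0.137 2.629
v 1.602 0.228 4.251
v 1.623 -0.391 2.604
v 1.91 -0.301 4.226
v 2.176 -0.638 2.52
v 2.463 -0.548 4.142
v 2.764 -0.51 2.408
v 3.051 -0.42 4.031
v 3.162 -0.055 2.313
v 3.449 0.035 3.935
v 3.218 0.552 2.269
v 3.505 0.643 3.891
v -3.806 1.253 0.48
v -2.735 1.487 -0.123
v -4.225 -0.227 -0.837
v -3.154 0.007 -1.44
v -3.13 -0.492 -0.293
v -2.871 0.422 0.521
v -4.089 0.838 -1.481
v -3.83 1.752 -0.667
v -2.91 1.23 -1.335
v -2.317 0.408 -0.601
v -4.643 0.852 -0.359
v -4.05 0.03 0.375
v -3.234 1.499 0.294
v -3.726 -0.239 -1.254
v -3.712 -0.533 -0.58
v -3.082 -0.395 -0.935
v -3.314 0.874 0.673
v -2.684 1.011 0.318
v -2.916 -0.151 0.218
v -4.276 0.249 -1.278
v -3.646 0.386 -1.633
v -3.878 1.655 -0.025
v -3.248 1.793 -0.38
v -4.044 1.411 -1.178
v -2.707 1.486 -0.773
v -2.953 0.617 -1.547
v -3.503 1.105 -1.571
v -3.351 1.642 -1.092
v -2.359 1.003 -0.341
v -2.605 0.134 -1.115
v -2.591 -0.16 -0.441
v -2.438 0.378 0.037
v -2.461 0.852 -1.054
v -4.355 1.126 0.155
v -4.601 0.257 -0.619
v -4.522 0.882 -0.997
v -4.369 1.42 -0.519
v -4.007 0.643 0.587
v -4.253 -0.226 -0.187
v -3.609 -0.382 0.132
v -3.457 0.155 0.611
v -4.499 0.408 0.094
f 2 1 5
f 2 5 3
f 3 5 6
f 3 6 4
f 5 1 7
f 5 7 6
f 6 7 8
f 6 8 4
f 7 1 9
f 7 9 8
f 8 9 10
f 8 10 4
f 9 1 11
f 9 11 10
f 10 11 12
f 10 12 4
f 11 1 13
f 11 13 12
f 12 13 14
f 12 14 4
f 13 1 15
f 13 15 14
f 14 15 16
f 14 16 4
f 15 1 17
f 15 17 16
f 16 17 18
f 16 18 4
f 17 1 19
f 17 19 18
f 18 19 20
f 18 20 4
f 19 1 21
f 19 21 20
f 20 21 22
f 20 22 4
f 21 1 23
f 21 23 22
f 22 23 24
f 22 24 4
f 23 1 25
f 23 25 24
f 24 25 26
f 24 26 4
f 25 1 27
f 25 27 26
f 26 27 28
f 26 28 4
f 27 1 29
f 27 29 28
f 28 29 30
f 28 30 4
f 29 1 2
f 29 2 30
f 30 2 3
f 30 3 4
f 32 34 31
f 35 32 31
f 31 34 33
f 33 35 31
f 32 38 34
f 36 32 35
f 36 38 32
f 34 38 33
f 37 35 33
f 33 38 37
f 37 36 35
f 38 36 37
f 40 39 42
f 40 42 41
f 42 39 43
f 42 43 41
f 43 39 44
f 43 44 41
f 44 39 45
f 44 45 41
f 45 39 46
f 45 46 41
f 46 39 47
f 46 47 41
f 47 39 48
f 47 48 41
f 48 39 49
f 48 49 41
f 49 39 50
f 49 50 41
f 50 39 51
f 50 51 41
f 51 39 52
f 51 52 41
f 52 39 53
f 52 53 41
f 53 39 54
f 53 54 41
f 54 39 55
f 54 55 41
f 55 39 40
f 55 40 41
f 57 56 60
f 57 60 58
f 58 60 61
f 58 61 59
f 60 56 62
f 60 62 61
f 61 62 63
f 61 63 59
f 62 56 64
f 62 64 63
f 63 64 65
f 63 65 59
f 64 56 66
f 64 66 65
f 65 66 67
f 65 67 59
f 66 56 68
f 66 68 67
f 67 68 69
f 67 69 59
f 68 56 70
f 68 70 69
f 69 70 71
f 69 71 59
f 70 56 72
f 70 72 71
f 71 72 73
f 71 73 59
f 72 56 74
f 72 74 73
f 73 74 75
f 73 75 59
f 74 56 76
f 74 76 75
f 75 76 77
f 75 77 59
f 76 56 57
f 76 57 77
f 77 57 58
f 77 58 59
f 78 115 94
f 115 89 118
f 94 118 83
f 115 118 94
f 78 94 90
f 94 83 95
f 90 95 79
f 94 95 90
f 78 90 99
f 90 79 100
f 99 100 85
f 90 100 99
f 78 99 111
f 99 85 114
f 111 114 88
f 99 114 111
f 78 111 115
f 111 88 119
f 115 119 89
f 111 119 115
f 79 95 106
f 95 83 109
f 106 109 87
f 95 109 106
f 83 118 96
f 118 89 117
f 96 117 82
f 118 117 96
f 89 119 116
f 119 88 112
f 116 112 80
f 119 112 116
f 88 114 113
f 114 85 101
f 113 101 84
f 114 101 113
f 85 100 105
f 100 79 102
f 105 102 86
f 100 102 105
f 81 107 93
f 107 87 108
f 93 108 82
f 107 108 93
f 81 93 91
f 93 82 92
f 91 92 80
f 93 92 91
f 81 91 98
f 91 80 97
f 98 97 84
f 91 97 98
f 81 98 103
f 98 84 104
f 103 104 86
f 98 104 103
f 81 103 107
f 103 86 110
f 107 110 87
f 103 110 107
f 82 108 96
f 108 87 109
f 96 109 83
f 108 109 96
f 80 92 116
f 92 82 117
f 116 117 89
f 92 117 116
f 84 97 113
f 97 80 112
f 113 112 88
f 97 112 113
f 86 104 105
f 104 84 101
f 105 101 85
f 104 101 105
f 87 110 106
f 110 86 102
f 106 102 79
f 110 102 106



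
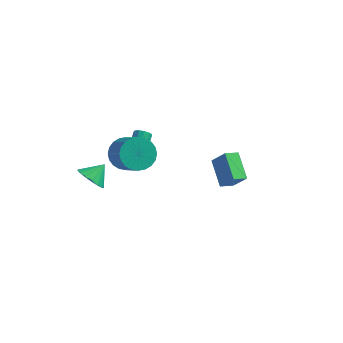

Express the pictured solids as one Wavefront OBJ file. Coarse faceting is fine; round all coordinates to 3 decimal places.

v -2.92 -0.544 -0.885
v -2.089 -0.32 -1.375
v -1.09 -1.331 -0.145
v -1.92 -1.556 0.345
v -2.108 -0.029 -1.121
v -1.108 -1.041 0.109
v -2.25 0.183 -0.832
v -1.251 -0.828 0.399
v -2.494 0.284 -0.55
v -1.495 -0.727 0.68
v -2.803 0.259 -0.319
v -1.803 -0.752 0.911
v -3.13 0.112 -0.175
v -2.13 -0.899 1.055
v -3.424 -0.135 -0.138
v -2.425 -1.146 1.092
v -3.642 -0.444 -0.216
v -2.643 -1.455 1.014
v -3.75 -0.769 -0.395
v -2.751 -1.78 0.835
v -3.732 -1.059 -0.649
v -2.732 -2.071 0.581
v -3.589 -1.272 -0.939
v -2.59 -2.283 0.292
v -3.345 -1.373 -1.22
v -2.346 -2.384 0.01
v -3.037 -1.348 -1.451
v -2.037 -2.359 -0.221
v -2.71 -1.201 -1.595
v -1.71 -2.212 -0.365
v -2.415 -0.954 -1.632
v -1.416 -1.965 -0.402
v -2.197 -0.645 -1.554
v -1.198 -1.656 -0.324
v 2.333 -1.443 -1.153
v 1.527 -0.277 -0.369
v 2.855 -0.867 -1.472
v 2.049 0.299 -0.689
v 3.071 -1.579 -0.191
v 2.265 -0.413 0.592
v 3.593 -1.003 -0.511
v 2.787 0.163 0.273
v -3.564 2.953 -4.146
v -3.383 2.723 -3.728
v -3.416 3.778 -3.135
v -3.596 4.007 -3.554
v -3.154 2.814 -3.876
v -3.187 3.868 -3.284
v -3.055 2.948 -4.11
v -3.088 4.003 -3.517
v -3.117 3.084 -4.356
v -3.15 4.139 -3.763
v -3.322 3.179 -4.534
v -3.354 4.233 -3.942
v -3.603 3.201 -4.59
v -3.635 4.255 -3.997
v -3.871 3.145 -4.505
v -3.904 4.199 -3.912
v -4.042 3.028 -4.306
v -4.075 4.082 -3.713
v -4.061 2.887 -4.056
v -4.094 3.941 -3.463
v -3.922 2.767 -3.835
v -3.955 3.821 -3.242
v -3.669 2.706 -3.713
v -3.702 3.76 -3.12
v -3.697 -3.665 -0.269
v -2.956 -4.067 -0.379
v -3.203 -2.935 0.389
v -2.963 -3.792 -0.679
v -3.138 -3.488 -0.885
v -3.442 -3.224 -0.95
v -3.803 -3.062 -0.858
v -4.141 -3.037 -0.632
v -4.376 -3.157 -0.323
v -4.456 -3.393 -0.001
v -4.362 -3.691 0.259
v -4.116 -3.983 0.398
v -3.774 -4.203 0.385
v -3.414 -4.299 0.221
v -3.119 -4.25 -0.054
f 2 1 5
f 2 5 3
f 3 5 6
f 3 6 4
f 5 1 7
f 5 7 6
f 6 7 8
f 6 8 4
f 7 1 9
f 7 9 8
f 8 9 10
f 8 10 4
f 9 1 11
f 9 11 10
f 10 11 12
f 10 12 4
f 11 1 13
f 11 13 12
f 12 13 14
f 12 14 4
f 13 1 15
f 13 15 14
f 14 15 16
f 14 16 4
f 15 1 17
f 15 17 16
f 16 17 18
f 16 18 4
f 17 1 19
f 17 19 18
f 18 19 20
f 18 20 4
f 19 1 21
f 19 21 20
f 20 21 22
f 20 22 4
f 21 1 23
f 21 23 22
f 22 23 24
f 22 24 4
f 23 1 25
f 23 25 24
f 24 25 26
f 24 26 4
f 25 1 27
f 25 27 26
f 26 27 28
f 26 28 4
f 27 1 29
f 27 29 28
f 28 29 30
f 28 30 4
f 29 1 31
f 29 31 30
f 30 31 32
f 30 32 4
f 31 1 33
f 31 33 32
f 32 33 34
f 32 34 4
f 33 1 2
f 33 2 34
f 34 2 3
f 34 3 4
f 36 38 35
f 39 36 35
f 35 38 37
f 37 39 35
f 36 42 38
f 40 36 39
f 40 42 36
f 38 42 37
f 41 39 37
f 37 42 41
f 41 40 39
f 42 40 41
f 44 43 47
f 44 47 45
f 45 47 48
f 45 48 46
f 47 43 49
f 47 49 48
f 48 49 50
f 48 50 46
f 49 43 51
f 49 51 50
f 50 51 52
f 50 52 46
f 51 43 53
f 51 53 52
f 52 53 54
f 52 54 46
f 53 43 55
f 53 55 54
f 54 55 56
f 54 56 46
f 55 43 57
f 55 57 56
f 56 57 58
f 56 58 46
f 57 43 59
f 57 59 58
f 58 59 60
f 58 60 46
f 59 43 61
f 59 61 60
f 60 61 62
f 60 62 46
f 61 43 63
f 61 63 62
f 62 63 64
f 62 64 46
f 63 43 65
f 63 65 64
f 64 65 66
f 64 66 46
f 65 43 44
f 65 44 66
f 66 44 45
f 66 45 46
f 68 67 70
f 68 70 69
f 70 67 71
f 70 71 69
f 71 67 72
f 71 72 69
f 72 67 73
f 72 73 69
f 73 67 74
f 73 74 69
f 74 67 75
f 74 75 69
f 75 67 76
f 75 76 69
f 76 67 77
f 76 77 69
f 77 67 78
f 77 78 69
f 78 67 79
f 78 79 69
f 79 67 80
f 79 80 69
f 80 67 81
f 80 81 69
f 81 67 68
f 81 68 69



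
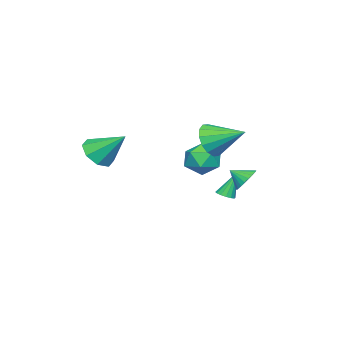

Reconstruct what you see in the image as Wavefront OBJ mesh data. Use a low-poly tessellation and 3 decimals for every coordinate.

v -2.923 0.21 -0.833
v -2.431 0.643 -1.692
v -3.117 2.03 -0.027
v -2.975 0.642 -1.821
v -3.504 0.526 -1.686
v -3.878 0.325 -1.323
v -3.996 0.093 -0.828
v -3.826 -0.108 -0.334
v -3.414 -0.223 0.026
v -2.87 -0.222 0.155
v -2.341 -0.106 0.02
v -1.967 0.096 -0.343
v -1.849 0.327 -0.838
v -2.019 0.528 -1.332
v 0.48 -4.173 -1.462
v 1.138 -4.661 -0.838
v 0.34 -2.667 -0.138
v 1.503 -4.181 -1.345
v 1.269 -3.696 -1.921
v 0.572 -3.491 -2.228
v -0.179 -3.685 -2.086
v -0.544 -4.165 -1.579
v -0.309 -4.65 -1.003
v 0.387 -4.855 -0.696
v -3.302 0.832 -4.552
v -2.86 1.114 -4.474
v -3.818 1.228 -3.068
v -3.039 1.291 -4.583
v -3.289 1.345 -4.684
v -3.542 1.261 -4.75
v -3.73 1.063 -4.762
v -3.804 0.802 -4.719
v -3.744 0.55 -4.63
v -3.565 0.373 -4.521
v -3.315 0.319 -4.42
v -3.063 0.403 -4.354
v -2.874 0.601 -4.341
v -2.8 0.862 -4.385
v -3.482 0.446 -1.746
v -2.77 0.787 -2.472
v -2.75 -1.127 -1.768
v -2.038 -0.786 -2.494
v -1.998 -0.416 -1.488
v -2.451 0.557 -1.474
v -3.069 -0.897 -2.766
v -3.522 0.076 -2.752
v -2.515 -0.042 -3.102
v -1.853 0.255 -2.312
v -3.667 -0.595 -1.928
v -3.005 -0.298 -1.138
v -1.809 2.822 -2.695
v -1.27 3.256 -2.336
v -1.571 2.038 -2.105
v -1.515 3.311 -2.164
v -1.805 3.292 -2.073
v -2.095 3.201 -2.076
v -2.342 3.052 -2.174
v -2.508 2.869 -2.351
v -2.567 2.678 -2.581
v -2.511 2.509 -2.828
v -2.348 2.388 -3.055
v -2.103 2.333 -3.227
v -1.813 2.352 -3.318
v -1.523 2.443 -3.314
v -1.276 2.592 -3.216
v -1.11 2.776 -3.039
v -1.051 2.966 -2.809
v -1.107 3.135 -2.562
f 2 1 4
f 2 4 3
f 4 1 5
f 4 5 3
f 5 1 6
f 5 6 3
f 6 1 7
f 6 7 3
f 7 1 8
f 7 8 3
f 8 1 9
f 8 9 3
f 9 1 10
f 9 10 3
f 10 1 11
f 10 11 3
f 11 1 12
f 11 12 3
f 12 1 13
f 12 13 3
f 13 1 14
f 13 14 3
f 14 1 2
f 14 2 3
f 16 15 18
f 16 18 17
f 18 15 19
f 18 19 17
f 19 15 20
f 19 20 17
f 20 15 21
f 20 21 17
f 21 15 22
f 21 22 17
f 22 15 23
f 22 23 17
f 23 15 24
f 23 24 17
f 24 15 16
f 24 16 17
f 26 25 28
f 26 28 27
f 28 25 29
f 28 29 27
f 29 25 30
f 29 30 27
f 30 25 31
f 30 31 27
f 31 25 32
f 31 32 27
f 32 25 33
f 32 33 27
f 33 25 34
f 33 34 27
f 34 25 35
f 34 35 27
f 35 25 36
f 35 36 27
f 36 25 37
f 36 37 27
f 37 25 38
f 37 38 27
f 38 25 26
f 38 26 27
f 39 50 44
f 39 44 40
f 39 40 46
f 39 46 49
f 39 49 50
f 40 44 48
f 44 50 43
f 50 49 41
f 49 46 45
f 46 40 47
f 42 48 43
f 42 43 41
f 42 41 45
f 42 45 47
f 42 47 48
f 43 48 44
f 41 43 50
f 45 41 49
f 47 45 46
f 48 47 40
f 52 51 54
f 52 54 53
f 54 51 55
f 54 55 53
f 55 51 56
f 55 56 53
f 56 51 57
f 56 57 53
f 57 51 58
f 57 58 53
f 58 51 59
f 58 59 53
f 59 51 60
f 59 60 53
f 60 51 61
f 60 61 53
f 61 51 62
f 61 62 53
f 62 51 63
f 62 63 53
f 63 51 64
f 63 64 53
f 64 51 65
f 64 65 53
f 65 51 66
f 65 66 53
f 66 51 67
f 66 67 53
f 67 51 68
f 67 68 53
f 68 51 52
f 68 52 53



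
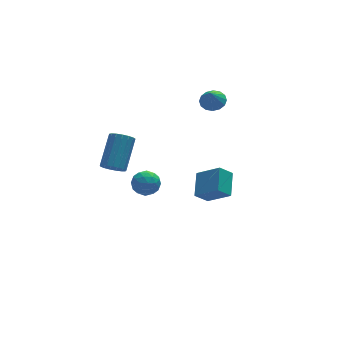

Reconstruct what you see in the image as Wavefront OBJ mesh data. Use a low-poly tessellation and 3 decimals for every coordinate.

v -2.341 1.075 -0.457
v -1.724 0.942 -0.76
v -0.802 2.233 0.554
v -1.419 2.365 0.857
v -1.843 1.203 -0.932
v -0.921 2.494 0.382
v -2.077 1.435 -0.996
v -1.155 2.725 0.318
v -2.371 1.584 -0.936
v -1.449 2.875 0.378
v -2.658 1.616 -0.767
v -1.736 2.907 0.547
v -2.873 1.525 -0.526
v -1.95 2.816 0.788
v -2.965 1.33 -0.27
v -2.043 2.621 1.044
v -2.915 1.077 -0.056
v -1.993 2.368 1.258
v -2.733 0.823 0.065
v -1.811 2.114 1.379
v -2.462 0.627 0.067
v -1.54 1.918 1.381
v -2.163 0.533 -0.051
v -1.24 1.824 1.263
v -1.904 0.564 -0.262
v -0.982 1.855 1.052
v -1.746 0.711 -0.518
v -0.824 2.002 0.796
v -2.344 -2.289 0.569
v -1.95 -1.621 0.426
v -1.31 -2.779 1.134
v -0.916 -2.111 0.991
v -1.505 -2.116 1.515
v -2.145 -1.814 1.166
v -1.115 -2.586 0.394
v -1.755 -2.284 0.045
v -1.191 -1.805 0.318
v -1.432 -1.514 1.011
v -1.828 -2.886 0.549
v -2.069 -2.595 1.242
v -2.238 -1.912 0.448
v -1.022 -2.488 1.112
v -1.369 -2.491 1.42
v -1.137 -2.098 1.336
v -2.352 -2.026 0.883
v -2.121 -1.633 0.799
v -1.859 -1.924 1.439
v -1.139 -2.767 0.761
v -0.908 -2.374 0.677
v -2.123 -2.302 0.224
v -1.891 -1.909 0.14
v -1.401 -2.476 0.121
v -1.56 -1.627 0.301
v -0.952 -1.915 0.633
v -1.069 -2.194 0.282
v -1.445 -2.017 0.077
v -1.702 -1.457 0.708
v -1.094 -1.744 1.04
v -1.44 -1.748 1.348
v -1.816 -1.57 1.142
v -1.255 -1.565 0.644
v -2.166 -2.656 0.52
v -1.558 -2.943 0.852
v -1.444 -2.83 0.418
v -1.82 -2.652 0.212
v -2.308 -2.485 0.927
v -1.7 -2.773 1.259
v -1.815 -2.383 1.483
v -2.191 -2.206 1.278
v -2.005 -2.835 0.916
v 3.29 1.656 3.052
v 3.736 1.096 2.973
v 2.99 1.284 3.988
v 3.939 1.359 3.142
v 3.969 1.7 3.288
v 3.816 2.03 3.37
v 3.523 2.26 3.367
v 3.167 2.328 3.28
v 2.844 2.216 3.132
v 2.64 1.953 2.963
v 2.611 1.612 2.817
v 2.763 1.282 2.735
v 3.057 1.052 2.737
v 3.413 0.984 2.825
v 2.853 1.088 -4.603
v 2.092 1.031 -3.897
v 3.415 2.36 -3.896
v 2.653 2.303 -3.19
v 3.807 0.137 -3.65
v 3.045 0.08 -2.944
v 4.368 1.409 -2.943
v 3.607 1.352 -2.237
f 2 1 5
f 2 5 3
f 3 5 6
f 3 6 4
f 5 1 7
f 5 7 6
f 6 7 8
f 6 8 4
f 7 1 9
f 7 9 8
f 8 9 10
f 8 10 4
f 9 1 11
f 9 11 10
f 10 11 12
f 10 12 4
f 11 1 13
f 11 13 12
f 12 13 14
f 12 14 4
f 13 1 15
f 13 15 14
f 14 15 16
f 14 16 4
f 15 1 17
f 15 17 16
f 16 17 18
f 16 18 4
f 17 1 19
f 17 19 18
f 18 19 20
f 18 20 4
f 19 1 21
f 19 21 20
f 20 21 22
f 20 22 4
f 21 1 23
f 21 23 22
f 22 23 24
f 22 24 4
f 23 1 25
f 23 25 24
f 24 25 26
f 24 26 4
f 25 1 27
f 25 27 26
f 26 27 28
f 26 28 4
f 27 1 2
f 27 2 28
f 28 2 3
f 28 3 4
f 29 66 45
f 66 40 69
f 45 69 34
f 66 69 45
f 29 45 41
f 45 34 46
f 41 46 30
f 45 46 41
f 29 41 50
f 41 30 51
f 50 51 36
f 41 51 50
f 29 50 62
f 50 36 65
f 62 65 39
f 50 65 62
f 29 62 66
f 62 39 70
f 66 70 40
f 62 70 66
f 30 46 57
f 46 34 60
f 57 60 38
f 46 60 57
f 34 69 47
f 69 40 68
f 47 68 33
f 69 68 47
f 40 70 67
f 70 39 63
f 67 63 31
f 70 63 67
f 39 65 64
f 65 36 52
f 64 52 35
f 65 52 64
f 36 51 56
f 51 30 53
f 56 53 37
f 51 53 56
f 32 58 44
f 58 38 59
f 44 59 33
f 58 59 44
f 32 44 42
f 44 33 43
f 42 43 31
f 44 43 42
f 32 42 49
f 42 31 48
f 49 48 35
f 42 48 49
f 32 49 54
f 49 35 55
f 54 55 37
f 49 55 54
f 32 54 58
f 54 37 61
f 58 61 38
f 54 61 58
f 33 59 47
f 59 38 60
f 47 60 34
f 59 60 47
f 31 43 67
f 43 33 68
f 67 68 40
f 43 68 67
f 35 48 64
f 48 31 63
f 64 63 39
f 48 63 64
f 37 55 56
f 55 35 52
f 56 52 36
f 55 52 56
f 38 61 57
f 61 37 53
f 57 53 30
f 61 53 57
f 72 71 74
f 72 74 73
f 74 71 75
f 74 75 73
f 75 71 76
f 75 76 73
f 76 71 77
f 76 77 73
f 77 71 78
f 77 78 73
f 78 71 79
f 78 79 73
f 79 71 80
f 79 80 73
f 80 71 81
f 80 81 73
f 81 71 82
f 81 82 73
f 82 71 83
f 82 83 73
f 83 71 84
f 83 84 73
f 84 71 72
f 84 72 73
f 86 88 85
f 89 86 85
f 85 88 87
f 87 89 85
f 86 92 88
f 90 86 89
f 90 92 86
f 88 92 87
f 91 89 87
f 87 92 91
f 91 90 89
f 92 90 91



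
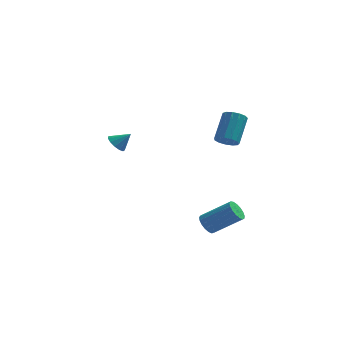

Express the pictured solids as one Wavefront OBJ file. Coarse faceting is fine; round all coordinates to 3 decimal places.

v 2.556 -2.074 2.531
v 2.842 -1.689 2.063
v 3.19 -0.421 3.321
v 2.904 -0.806 3.789
v 2.476 -1.595 2.07
v 2.825 -0.326 3.327
v 2.136 -1.653 2.223
v 2.484 -0.384 3.48
v 1.929 -1.845 2.474
v 2.277 -0.576 3.731
v 1.921 -2.11 2.743
v 2.27 -0.841 4
v 2.114 -2.363 2.945
v 2.463 -1.094 4.202
v 2.448 -2.525 3.016
v 2.797 -1.256 4.273
v 2.816 -2.544 2.933
v 3.165 -1.275 4.19
v 3.101 -2.413 2.722
v 3.45 -1.145 3.98
v 3.213 -2.176 2.451
v 3.562 -0.907 3.709
v 3.116 -1.906 2.206
v 3.465 -0.637 3.463
v 1.527 -1.486 -3.984
v 1.828 -1.031 -4.374
v 3.413 -1.079 -3.205
v 3.113 -1.534 -2.816
v 1.672 -0.855 -4.156
v 3.258 -0.902 -2.987
v 1.484 -0.823 -3.898
v 3.069 -0.871 -2.73
v 1.305 -0.944 -3.661
v 2.89 -0.991 -2.492
v 1.177 -1.188 -3.497
v 2.762 -1.235 -2.329
v 1.13 -1.501 -3.445
v 2.715 -1.548 -2.277
v 1.173 -1.811 -3.517
v 2.758 -1.858 -2.348
v 1.298 -2.046 -3.696
v 2.883 -2.093 -2.527
v 1.475 -2.153 -3.941
v 3.06 -2.2 -2.772
v 1.665 -2.107 -4.195
v 3.25 -2.155 -3.027
v 1.822 -1.92 -4.402
v 3.408 -1.967 -3.233
v 1.913 -1.633 -4.513
v 3.498 -1.68 -3.344
v 1.915 -1.312 -4.503
v 3.5 -1.359 -3.334
v -3.433 0.371 0.914
v -3.034 0.026 0.534
v -2.667 0.469 1.626
v -2.99 0.376 0.438
v -3.087 0.725 0.493
v -3.293 0.962 0.682
v -3.543 1.011 0.945
v -3.759 0.856 1.197
v -3.871 0.548 1.36
v -3.844 0.183 1.381
v -3.686 -0.122 1.254
v -3.448 -0.27 1.019
v -3.205 -0.216 0.75
f 2 1 5
f 2 5 3
f 3 5 6
f 3 6 4
f 5 1 7
f 5 7 6
f 6 7 8
f 6 8 4
f 7 1 9
f 7 9 8
f 8 9 10
f 8 10 4
f 9 1 11
f 9 11 10
f 10 11 12
f 10 12 4
f 11 1 13
f 11 13 12
f 12 13 14
f 12 14 4
f 13 1 15
f 13 15 14
f 14 15 16
f 14 16 4
f 15 1 17
f 15 17 16
f 16 17 18
f 16 18 4
f 17 1 19
f 17 19 18
f 18 19 20
f 18 20 4
f 19 1 21
f 19 21 20
f 20 21 22
f 20 22 4
f 21 1 23
f 21 23 22
f 22 23 24
f 22 24 4
f 23 1 2
f 23 2 24
f 24 2 3
f 24 3 4
f 26 25 29
f 26 29 27
f 27 29 30
f 27 30 28
f 29 25 31
f 29 31 30
f 30 31 32
f 30 32 28
f 31 25 33
f 31 33 32
f 32 33 34
f 32 34 28
f 33 25 35
f 33 35 34
f 34 35 36
f 34 36 28
f 35 25 37
f 35 37 36
f 36 37 38
f 36 38 28
f 37 25 39
f 37 39 38
f 38 39 40
f 38 40 28
f 39 25 41
f 39 41 40
f 40 41 42
f 40 42 28
f 41 25 43
f 41 43 42
f 42 43 44
f 42 44 28
f 43 25 45
f 43 45 44
f 44 45 46
f 44 46 28
f 45 25 47
f 45 47 46
f 46 47 48
f 46 48 28
f 47 25 49
f 47 49 48
f 48 49 50
f 48 50 28
f 49 25 51
f 49 51 50
f 50 51 52
f 50 52 28
f 51 25 26
f 51 26 52
f 52 26 27
f 52 27 28
f 54 53 56
f 54 56 55
f 56 53 57
f 56 57 55
f 57 53 58
f 57 58 55
f 58 53 59
f 58 59 55
f 59 53 60
f 59 60 55
f 60 53 61
f 60 61 55
f 61 53 62
f 61 62 55
f 62 53 63
f 62 63 55
f 63 53 64
f 63 64 55
f 64 53 65
f 64 65 55
f 65 53 54
f 65 54 55



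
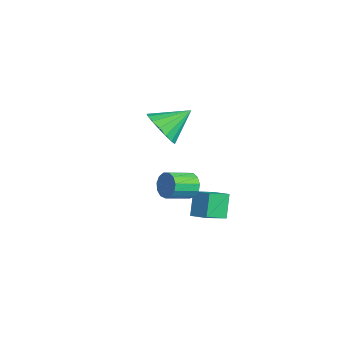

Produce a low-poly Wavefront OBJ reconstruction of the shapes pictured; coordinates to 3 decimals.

v 3.618 0.501 -2.707
v 3.941 0.356 -3.216
v 4.105 -0.726 -2.802
v 3.782 -0.581 -2.293
v 4.172 0.479 -2.984
v 4.336 -0.603 -2.571
v 4.227 0.609 -2.665
v 4.391 -0.473 -2.252
v 4.089 0.705 -2.359
v 4.253 -0.377 -1.946
v 3.801 0.736 -2.163
v 3.965 -0.346 -1.75
v 3.455 0.693 -2.14
v 3.619 -0.389 -1.727
v 3.161 0.588 -2.297
v 3.325 -0.494 -1.883
v 3.012 0.456 -2.584
v 3.176 -0.626 -2.17
v 3.055 0.338 -2.91
v 3.219 -0.744 -2.496
v 3.277 0.272 -3.171
v 3.441 -0.81 -2.758
v 3.607 0.279 -3.285
v 3.771 -0.804 -2.872
v 3.154 1.688 -3.745
v 3.5 0.681 -3.192
v 3.858 2.069 -3.492
v 4.205 1.063 -2.938
v 3.695 1.337 -4.722
v 4.042 0.331 -4.168
v 4.4 1.719 -4.468
v 4.746 0.712 -3.915
v -1.015 1.109 -2.473
v -0.32 0.726 -1.915
v -0.965 2.431 -1.627
v -0.085 0.936 -2.257
v -0.064 1.185 -2.648
v -0.261 1.417 -2.999
v -0.63 1.578 -3.229
v -1.088 1.632 -3.286
v -1.529 1.566 -3.157
v -1.852 1.395 -2.871
v -1.984 1.159 -2.493
v -1.893 0.911 -2.111
v -1.602 0.709 -1.812
v -1.176 0.598 -1.664
v -0.713 0.604 -1.701
f 2 1 5
f 2 5 3
f 3 5 6
f 3 6 4
f 5 1 7
f 5 7 6
f 6 7 8
f 6 8 4
f 7 1 9
f 7 9 8
f 8 9 10
f 8 10 4
f 9 1 11
f 9 11 10
f 10 11 12
f 10 12 4
f 11 1 13
f 11 13 12
f 12 13 14
f 12 14 4
f 13 1 15
f 13 15 14
f 14 15 16
f 14 16 4
f 15 1 17
f 15 17 16
f 16 17 18
f 16 18 4
f 17 1 19
f 17 19 18
f 18 19 20
f 18 20 4
f 19 1 21
f 19 21 20
f 20 21 22
f 20 22 4
f 21 1 23
f 21 23 22
f 22 23 24
f 22 24 4
f 23 1 2
f 23 2 24
f 24 2 3
f 24 3 4
f 26 28 25
f 29 26 25
f 25 28 27
f 27 29 25
f 26 32 28
f 30 26 29
f 30 32 26
f 28 32 27
f 31 29 27
f 27 32 31
f 31 30 29
f 32 30 31
f 34 33 36
f 34 36 35
f 36 33 37
f 36 37 35
f 37 33 38
f 37 38 35
f 38 33 39
f 38 39 35
f 39 33 40
f 39 40 35
f 40 33 41
f 40 41 35
f 41 33 42
f 41 42 35
f 42 33 43
f 42 43 35
f 43 33 44
f 43 44 35
f 44 33 45
f 44 45 35
f 45 33 46
f 45 46 35
f 46 33 47
f 46 47 35
f 47 33 34
f 47 34 35



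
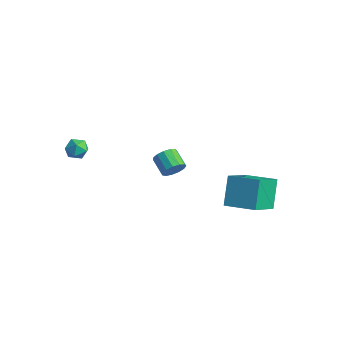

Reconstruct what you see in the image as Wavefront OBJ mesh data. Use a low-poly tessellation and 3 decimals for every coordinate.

v -3.437 -2.92 -1.348
v -3.097 -2.539 -1.803
v -2.543 -2.941 -0.697
v -2.203 -2.56 -1.152
v -2.718 -2.288 -0.794
v -3.27 -2.274 -1.197
v -2.37 -3.206 -1.303
v -2.922 -3.192 -1.706
v -2.437 -2.715 -1.775
v -2.652 -2.148 -1.46
v -2.988 -3.332 -1.04
v -3.203 -2.765 -0.725
v 3.31 1.617 -4.083
v 2.686 2.426 -2.613
v 2.807 3.306 -5.225
v 2.183 4.114 -3.755
v 4.877 2.286 -3.785
v 4.253 3.094 -2.315
v 4.374 3.974 -4.927
v 3.75 4.783 -3.457
v 2.721 -1.072 -0.346
v 3.031 -0.995 0.209
v 2.11 -0.811 0.7
v 1.799 -0.888 0.146
v 3.015 -0.669 0.055
v 2.094 -0.485 0.547
v 2.905 -0.471 -0.225
v 1.984 -0.287 0.266
v 2.736 -0.463 -0.544
v 1.815 -0.28 -0.053
v 2.563 -0.649 -0.8
v 1.642 -0.466 -0.308
v 2.439 -0.969 -0.911
v 1.518 -0.786 -0.42
v 2.405 -1.322 -0.843
v 1.484 -1.138 -0.352
v 2.471 -1.595 -0.617
v 1.55 -1.411 -0.126
v 2.617 -1.702 -0.305
v 1.695 -1.518 0.186
v 2.795 -1.609 -0.006
v 1.873 -1.425 0.485
v 2.949 -1.346 0.186
v 2.028 -1.162 0.677
f 1 12 6
f 1 6 2
f 1 2 8
f 1 8 11
f 1 11 12
f 2 6 10
f 6 12 5
f 12 11 3
f 11 8 7
f 8 2 9
f 4 10 5
f 4 5 3
f 4 3 7
f 4 7 9
f 4 9 10
f 5 10 6
f 3 5 12
f 7 3 11
f 9 7 8
f 10 9 2
f 14 16 13
f 17 14 13
f 13 16 15
f 15 17 13
f 14 20 16
f 18 14 17
f 18 20 14
f 16 20 15
f 19 17 15
f 15 20 19
f 19 18 17
f 20 18 19
f 22 21 25
f 22 25 23
f 23 25 26
f 23 26 24
f 25 21 27
f 25 27 26
f 26 27 28
f 26 28 24
f 27 21 29
f 27 29 28
f 28 29 30
f 28 30 24
f 29 21 31
f 29 31 30
f 30 31 32
f 30 32 24
f 31 21 33
f 31 33 32
f 32 33 34
f 32 34 24
f 33 21 35
f 33 35 34
f 34 35 36
f 34 36 24
f 35 21 37
f 35 37 36
f 36 37 38
f 36 38 24
f 37 21 39
f 37 39 38
f 38 39 40
f 38 40 24
f 39 21 41
f 39 41 40
f 40 41 42
f 40 42 24
f 41 21 43
f 41 43 42
f 42 43 44
f 42 44 24
f 43 21 22
f 43 22 44
f 44 22 23
f 44 23 24



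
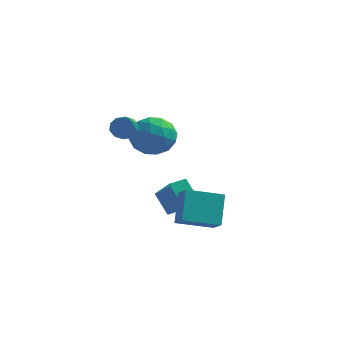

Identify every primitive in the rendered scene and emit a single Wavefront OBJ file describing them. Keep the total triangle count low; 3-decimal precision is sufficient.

v -4.124 -1.789 2.863
v -3.548 -1.37 2.969
v -3.276 -3.291 4.197
v -3.852 -1.267 3.277
v -4.259 -1.364 3.428
v -4.615 -1.623 3.363
v -4.783 -1.945 3.107
v -4.7 -2.208 2.758
v -4.397 -2.311 2.449
v -3.989 -2.215 2.298
v -3.633 -1.956 2.363
v -3.465 -1.633 2.619
v -3.787 1.134 -2.715
v -2.6 0.146 -1.414
v -3.244 1.93 -2.606
v -2.057 0.942 -1.305
v -2.923 0.698 -3.835
v -1.736 -0.29 -2.534
v -2.38 1.494 -3.726
v -1.193 0.506 -2.425
v -3.796 -0.091 1.178
v -3.039 0.577 1.898
v -3.261 -1.757 2.162
v -2.504 -1.089 2.882
v -3.733 -0.959 2.987
v -4.064 0.07 2.379
v -2.236 -1.25 1.681
v -2.567 -0.221 1.073
v -2.074 -0.139 2.209
v -3 0.041 3.016
v -3.3 -1.221 1.044
v -4.226 -1.041 1.851
v -3.464 0.389 1.451
v -2.836 -1.569 2.609
v -3.558 -1.493 2.67
v -3.113 -1.1 3.093
v -4.067 0.091 1.734
v -3.622 0.484 2.157
v -4.03 -0.419 2.797
v -2.678 -1.664 1.903
v -2.233 -1.271 2.326
v -3.187 -0.08 0.967
v -2.742 0.313 1.39
v -2.27 -0.761 1.263
v -2.452 0.361 2.057
v -2.138 -0.618 2.636
v -1.981 -0.713 1.93
v -2.175 -0.108 1.573
v -2.996 0.467 2.532
v -2.682 -0.512 3.11
v -3.404 -0.436 3.172
v -3.599 0.169 2.814
v -2.429 0.046 2.715
v -3.618 -0.668 0.95
v -3.304 -1.647 1.528
v -2.701 -1.349 1.246
v -2.896 -0.744 0.888
v -4.162 -0.562 1.424
v -3.848 -1.541 2.003
v -4.125 -1.072 2.487
v -4.319 -0.467 2.13
v -3.871 -1.226 1.345
v -1.285 -2.445 -2.712
v -0.637 -3.133 -2.111
v -1.523 -1.351 -1.202
v -0.875 -2.039 -0.601
v 0.295 -1.401 -3.219
v 0.943 -2.089 -2.618
v 0.057 -0.307 -1.709
v 0.705 -0.995 -1.108
f 2 1 4
f 2 4 3
f 4 1 5
f 4 5 3
f 5 1 6
f 5 6 3
f 6 1 7
f 6 7 3
f 7 1 8
f 7 8 3
f 8 1 9
f 8 9 3
f 9 1 10
f 9 10 3
f 10 1 11
f 10 11 3
f 11 1 12
f 11 12 3
f 12 1 2
f 12 2 3
f 14 16 13
f 17 14 13
f 13 16 15
f 15 17 13
f 14 20 16
f 18 14 17
f 18 20 14
f 16 20 15
f 19 17 15
f 15 20 19
f 19 18 17
f 20 18 19
f 21 58 37
f 58 32 61
f 37 61 26
f 58 61 37
f 21 37 33
f 37 26 38
f 33 38 22
f 37 38 33
f 21 33 42
f 33 22 43
f 42 43 28
f 33 43 42
f 21 42 54
f 42 28 57
f 54 57 31
f 42 57 54
f 21 54 58
f 54 31 62
f 58 62 32
f 54 62 58
f 22 38 49
f 38 26 52
f 49 52 30
f 38 52 49
f 26 61 39
f 61 32 60
f 39 60 25
f 61 60 39
f 32 62 59
f 62 31 55
f 59 55 23
f 62 55 59
f 31 57 56
f 57 28 44
f 56 44 27
f 57 44 56
f 28 43 48
f 43 22 45
f 48 45 29
f 43 45 48
f 24 50 36
f 50 30 51
f 36 51 25
f 50 51 36
f 24 36 34
f 36 25 35
f 34 35 23
f 36 35 34
f 24 34 41
f 34 23 40
f 41 40 27
f 34 40 41
f 24 41 46
f 41 27 47
f 46 47 29
f 41 47 46
f 24 46 50
f 46 29 53
f 50 53 30
f 46 53 50
f 25 51 39
f 51 30 52
f 39 52 26
f 51 52 39
f 23 35 59
f 35 25 60
f 59 60 32
f 35 60 59
f 27 40 56
f 40 23 55
f 56 55 31
f 40 55 56
f 29 47 48
f 47 27 44
f 48 44 28
f 47 44 48
f 30 53 49
f 53 29 45
f 49 45 22
f 53 45 49
f 64 66 63
f 67 64 63
f 63 66 65
f 65 67 63
f 64 70 66
f 68 64 67
f 68 70 64
f 66 70 65
f 69 67 65
f 65 70 69
f 69 68 67
f 70 68 69



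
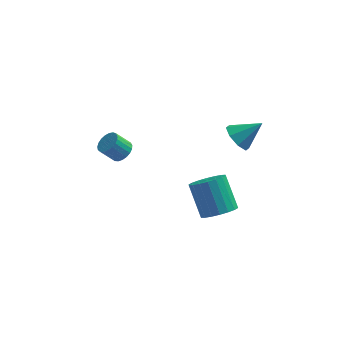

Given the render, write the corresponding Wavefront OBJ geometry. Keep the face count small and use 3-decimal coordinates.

v 3.138 2.91 1.39
v 3.551 3.503 0.727
v 4.442 3.21 2.47
v 3.085 3.868 1.188
v 2.65 3.671 1.767
v 2.501 3.029 2.125
v 2.726 2.317 2.052
v 3.192 1.952 1.591
v 3.626 2.149 1.012
v 3.775 2.791 0.654
v 2.471 -3.245 0.737
v 3.42 -3.169 1.103
v 2.718 -2.039 2.689
v 1.769 -2.115 2.323
v 3.388 -2.807 0.831
v 2.685 -1.677 2.417
v 3.173 -2.532 0.54
v 2.471 -1.402 2.126
v 2.82 -2.398 0.288
v 2.118 -1.268 1.874
v 2.398 -2.432 0.125
v 1.696 -1.302 1.711
v 1.99 -2.627 0.084
v 1.288 -1.497 1.67
v 1.677 -2.944 0.171
v 0.975 -1.814 1.757
v 1.522 -3.321 0.371
v 0.82 -2.191 1.957
v 1.555 -3.683 0.643
v 0.852 -2.553 2.229
v 1.769 -3.958 0.934
v 1.067 -2.828 2.52
v 2.122 -4.092 1.186
v 1.42 -2.962 2.772
v 2.544 -4.058 1.349
v 1.842 -2.928 2.935
v 2.952 -3.863 1.39
v 2.25 -2.733 2.976
v 3.265 -3.546 1.303
v 2.563 -2.416 2.889
v -3.064 2.27 0.387
v -2.594 1.812 0.706
v -3.365 1.651 1.611
v -3.836 2.11 1.293
v -2.512 2.079 0.824
v -3.283 1.918 1.729
v -2.525 2.379 0.866
v -3.296 2.218 1.772
v -2.631 2.661 0.826
v -3.402 2.5 1.731
v -2.812 2.875 0.71
v -3.583 2.714 1.615
v -3.037 2.984 0.538
v -3.808 2.823 1.443
v -3.267 2.97 0.34
v -4.038 2.809 1.245
v -3.461 2.835 0.15
v -4.232 2.674 1.055
v -3.587 2.603 0.001
v -4.358 2.442 0.906
v -3.623 2.313 -0.081
v -4.394 2.152 0.824
v -3.562 2.015 -0.082
v -4.333 1.854 0.823
v -3.415 1.762 -0.002
v -4.186 1.601 0.904
v -3.208 1.597 0.146
v -3.979 1.436 1.051
v -2.975 1.548 0.335
v -3.746 1.387 1.24
v -2.758 1.624 0.533
v -3.529 1.463 1.438
f 2 1 4
f 2 4 3
f 4 1 5
f 4 5 3
f 5 1 6
f 5 6 3
f 6 1 7
f 6 7 3
f 7 1 8
f 7 8 3
f 8 1 9
f 8 9 3
f 9 1 10
f 9 10 3
f 10 1 2
f 10 2 3
f 12 11 15
f 12 15 13
f 13 15 16
f 13 16 14
f 15 11 17
f 15 17 16
f 16 17 18
f 16 18 14
f 17 11 19
f 17 19 18
f 18 19 20
f 18 20 14
f 19 11 21
f 19 21 20
f 20 21 22
f 20 22 14
f 21 11 23
f 21 23 22
f 22 23 24
f 22 24 14
f 23 11 25
f 23 25 24
f 24 25 26
f 24 26 14
f 25 11 27
f 25 27 26
f 26 27 28
f 26 28 14
f 27 11 29
f 27 29 28
f 28 29 30
f 28 30 14
f 29 11 31
f 29 31 30
f 30 31 32
f 30 32 14
f 31 11 33
f 31 33 32
f 32 33 34
f 32 34 14
f 33 11 35
f 33 35 34
f 34 35 36
f 34 36 14
f 35 11 37
f 35 37 36
f 36 37 38
f 36 38 14
f 37 11 39
f 37 39 38
f 38 39 40
f 38 40 14
f 39 11 12
f 39 12 40
f 40 12 13
f 40 13 14
f 42 41 45
f 42 45 43
f 43 45 46
f 43 46 44
f 45 41 47
f 45 47 46
f 46 47 48
f 46 48 44
f 47 41 49
f 47 49 48
f 48 49 50
f 48 50 44
f 49 41 51
f 49 51 50
f 50 51 52
f 50 52 44
f 51 41 53
f 51 53 52
f 52 53 54
f 52 54 44
f 53 41 55
f 53 55 54
f 54 55 56
f 54 56 44
f 55 41 57
f 55 57 56
f 56 57 58
f 56 58 44
f 57 41 59
f 57 59 58
f 58 59 60
f 58 60 44
f 59 41 61
f 59 61 60
f 60 61 62
f 60 62 44
f 61 41 63
f 61 63 62
f 62 63 64
f 62 64 44
f 63 41 65
f 63 65 64
f 64 65 66
f 64 66 44
f 65 41 67
f 65 67 66
f 66 67 68
f 66 68 44
f 67 41 69
f 67 69 68
f 68 69 70
f 68 70 44
f 69 41 71
f 69 71 70
f 70 71 72
f 70 72 44
f 71 41 42
f 71 42 72
f 72 42 43
f 72 43 44

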